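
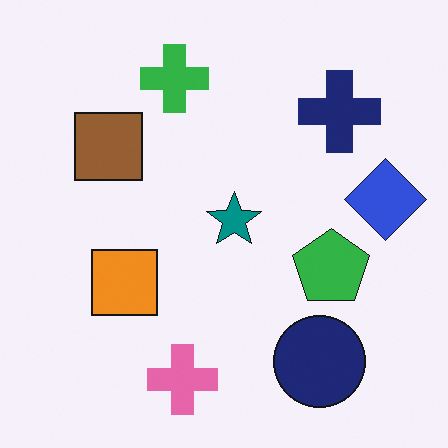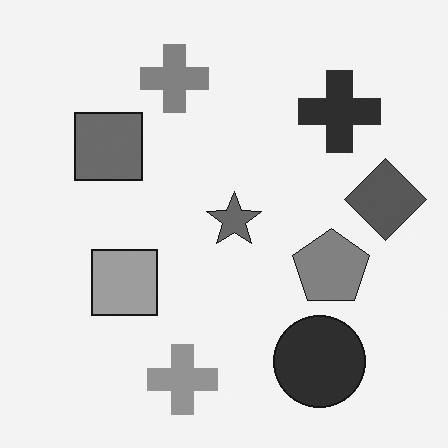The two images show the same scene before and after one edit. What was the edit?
The transformation is: converted to grayscale.

All color is removed — every shape is now a shade of grey.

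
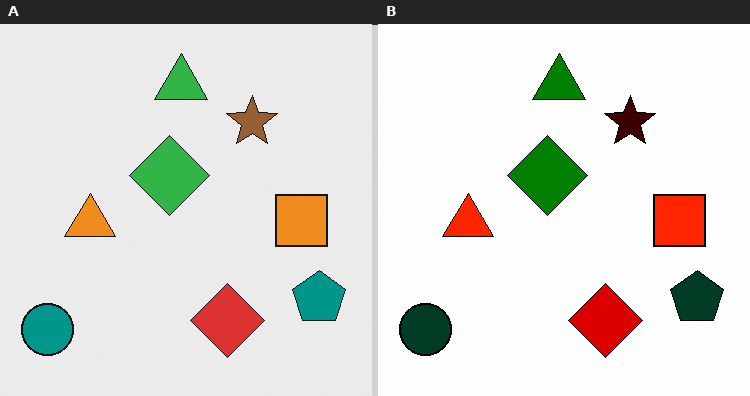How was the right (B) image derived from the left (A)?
The transformation is: boosted in contrast.

Tones are pushed away from mid-grey across the whole image — a global contrast change.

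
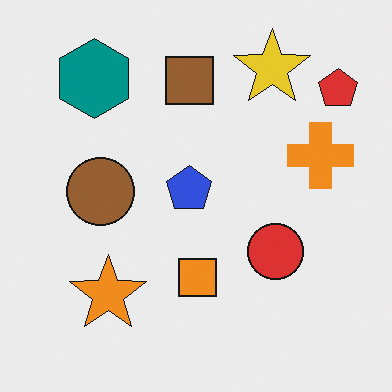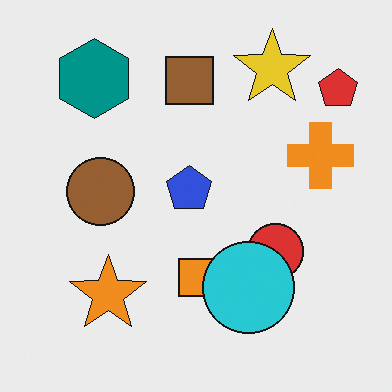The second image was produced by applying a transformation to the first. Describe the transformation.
This is the original image overlaid with an additional cyan circle.

A cyan circle appears in the second image that is absent from the first.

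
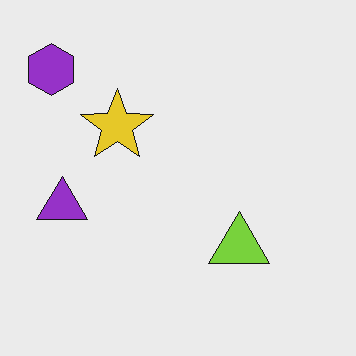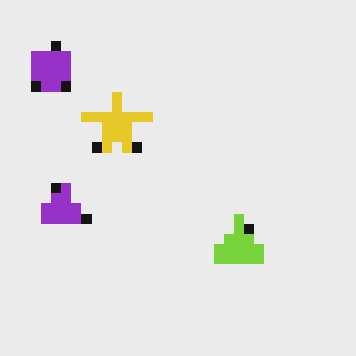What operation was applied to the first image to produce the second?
The transformation is: coarsely pixelated.

Shapes are reduced to large square blocks; fine edges and outlines are lost — a downscale-then-upscale (mosaic) effect.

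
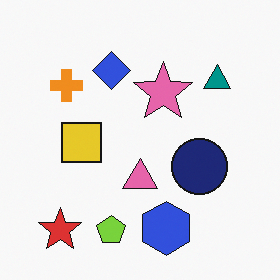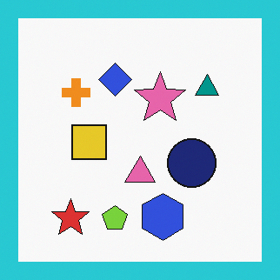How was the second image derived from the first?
It was framed with a cyan border.

A solid cyan frame runs around the edge of the second image, with the content slightly shrunk inside it.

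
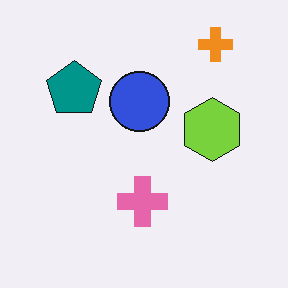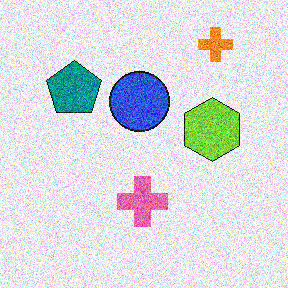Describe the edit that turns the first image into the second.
Degraded with a thick layer of grain.

Random speckle covers the whole image, including the flat background.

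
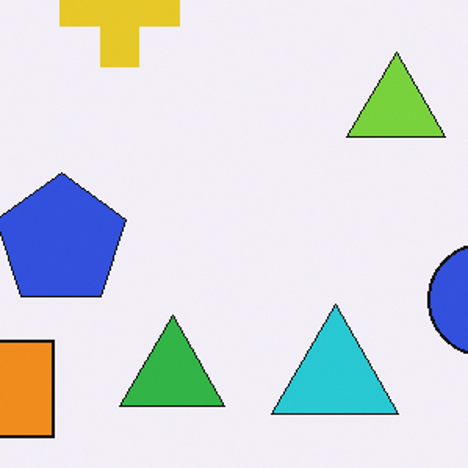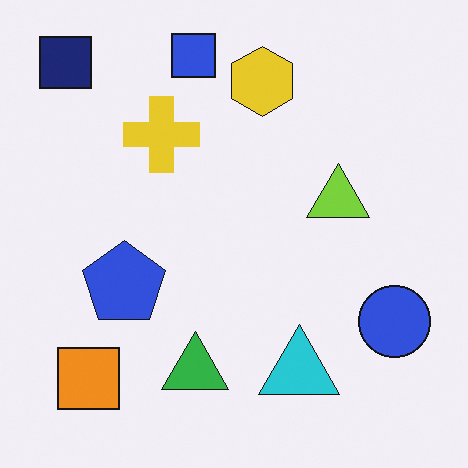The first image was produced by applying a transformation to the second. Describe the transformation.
It was cropped slightly and scaled back up.

The visible shapes are larger and the field of view is narrower; shapes near the original edges may be partly or wholly outside the frame — a crop-and-rescale.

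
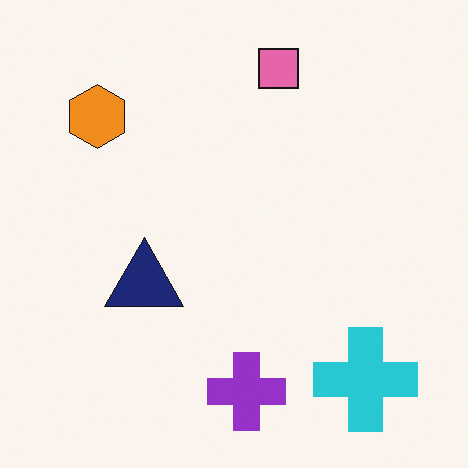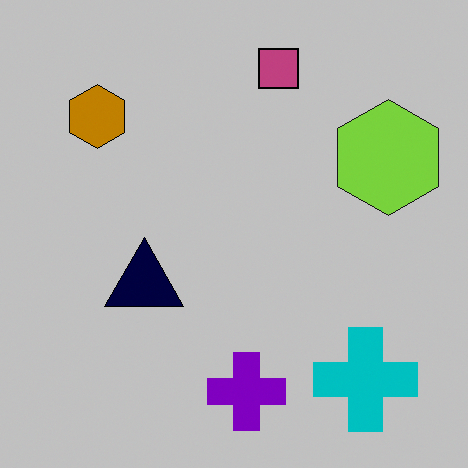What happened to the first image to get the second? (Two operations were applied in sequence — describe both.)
The second image is the first aggressively posterized, then overlaid with an additional lime hexagon.

Each flat color has snapped to a coarser quantized level — most visibly, the near-white background has dropped to a flat grey. A lime hexagon appears in the second image that is absent from the first.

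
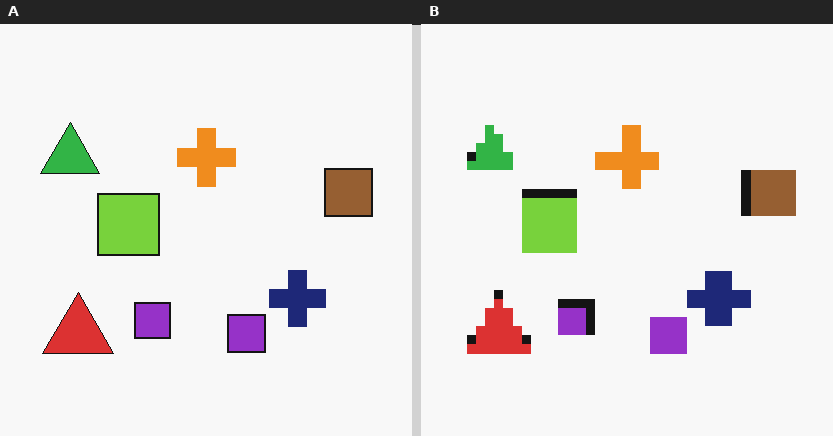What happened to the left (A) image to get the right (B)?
The right (B) image is the left (A) coarsely pixelated.

Shapes are reduced to large square blocks; fine edges and outlines are lost — a downscale-then-upscale (mosaic) effect.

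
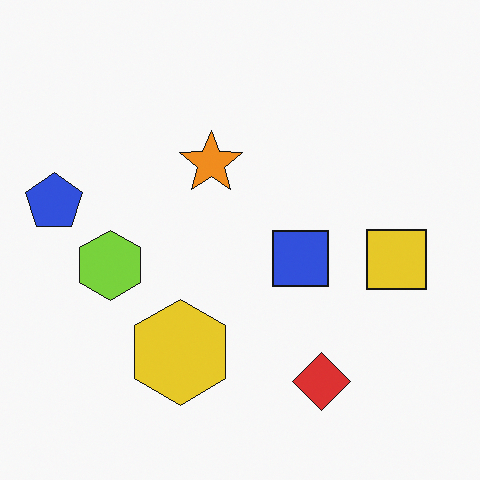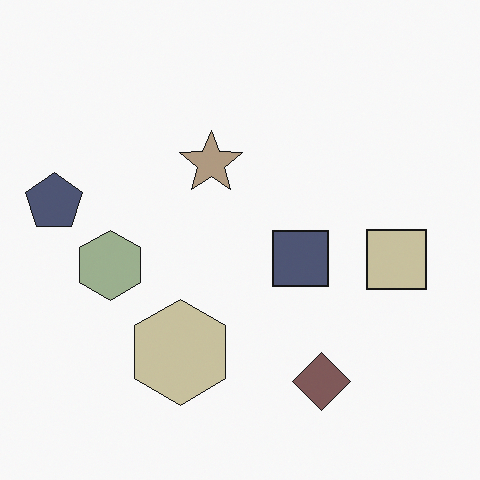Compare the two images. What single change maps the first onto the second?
The image was heavily desaturated.

All colors are more muted and greyish — a global saturation change.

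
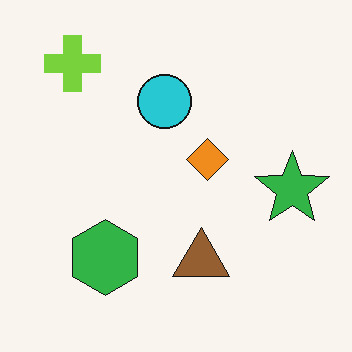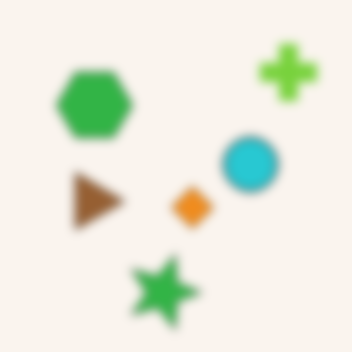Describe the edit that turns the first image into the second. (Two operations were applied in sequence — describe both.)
The image was strongly gaussian-blurred, then rotated 90° clockwise.

Shape edges and outlines are uniformly softened across the whole image. The lime cross sits in the top-left of the first image and the top-right of the second — consistent with a whole-image 90° clockwise rotation.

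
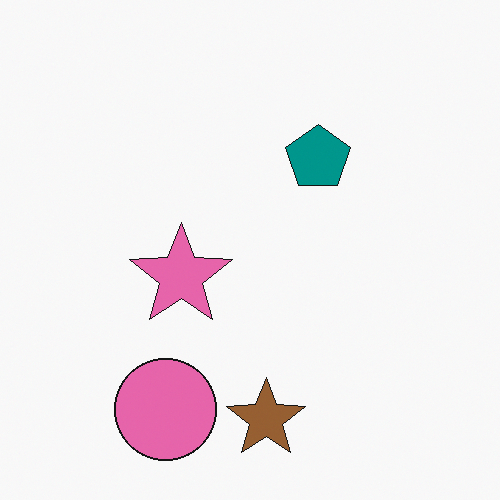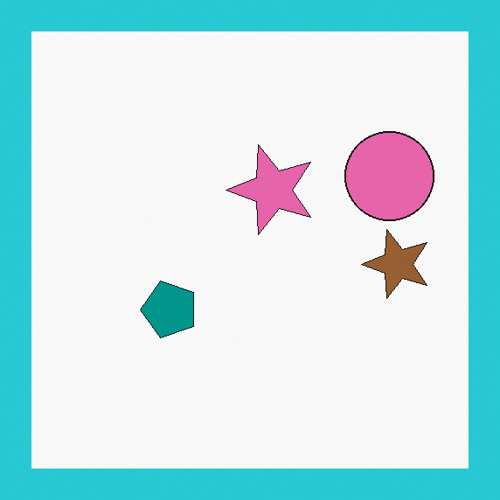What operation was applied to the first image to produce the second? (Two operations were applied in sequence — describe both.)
The image was transposed (reflected across the top-left ↔ bottom-right diagonal), then framed with a cyan border.

Shapes have swapped their row and column positions — what was in the top-right is now in the bottom-left — a diagonal reflection. A solid cyan frame runs around the edge of the second image, with the content slightly shrunk inside it.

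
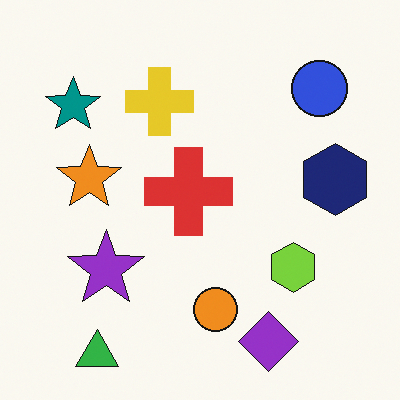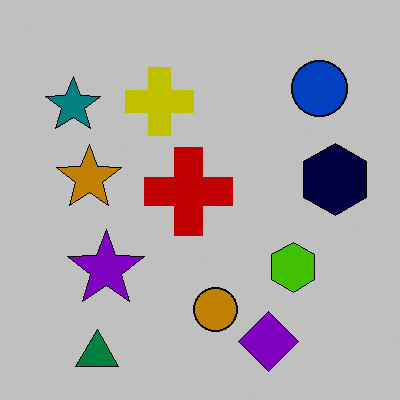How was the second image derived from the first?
This is the original image heavily posterized to just a handful of flat colors.

Each flat color has snapped to a coarser quantized level — most visibly, the near-white background has dropped to a flat grey.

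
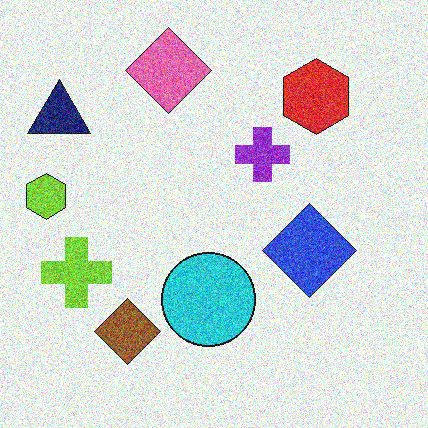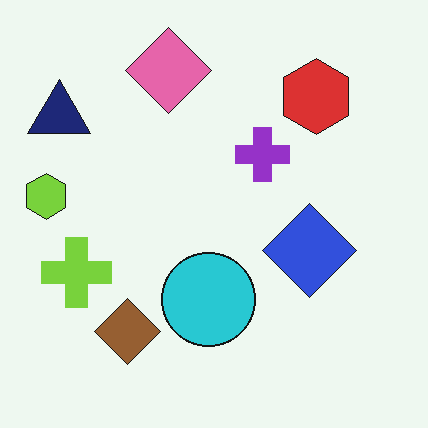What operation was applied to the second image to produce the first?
The transformation is: degraded with strong gaussian noise.

Random speckle covers the whole image, including the flat background.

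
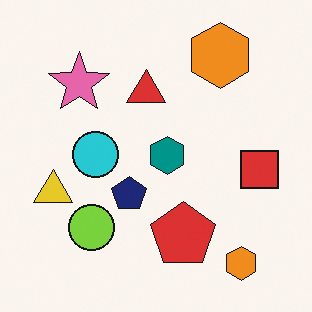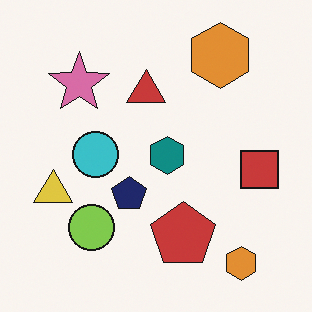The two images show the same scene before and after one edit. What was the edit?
This is the original image slightly desaturated.

All colors are more muted and greyish — a global saturation change.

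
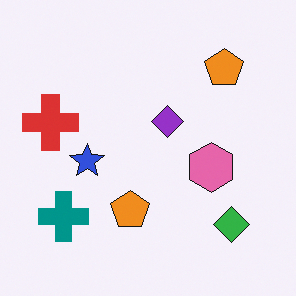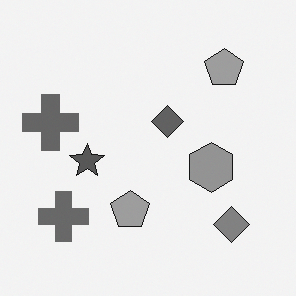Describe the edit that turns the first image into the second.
The second image is the first converted to grayscale.

All color is removed — every shape is now a shade of grey.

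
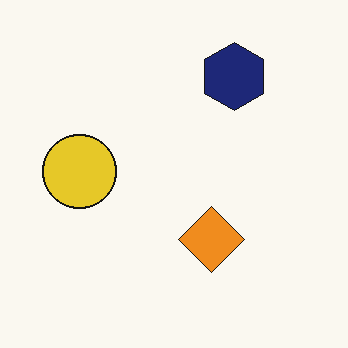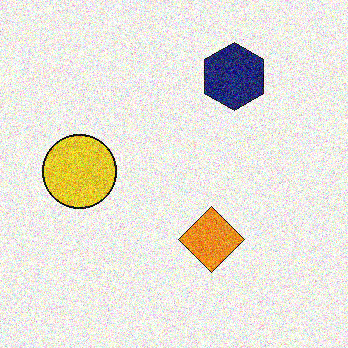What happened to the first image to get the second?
This is the original image degraded with a thick layer of grain.

Random speckle covers the whole image, including the flat background.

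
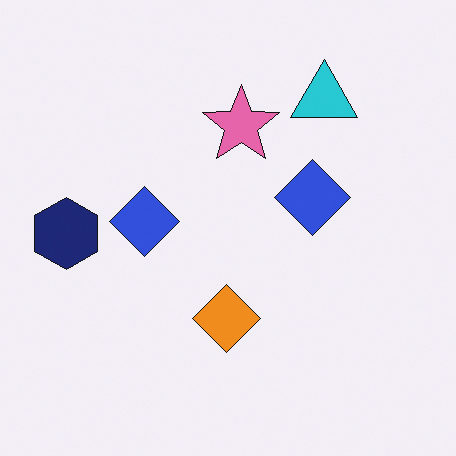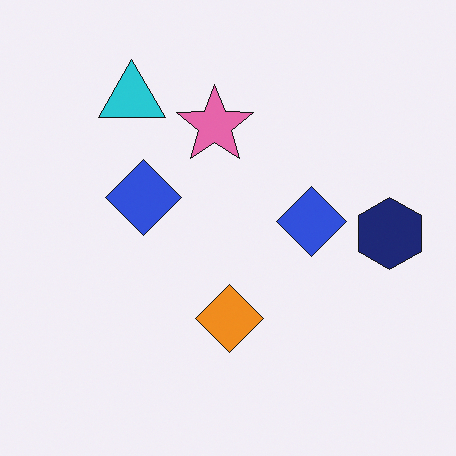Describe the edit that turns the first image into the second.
The image was flipped horizontally (left ↔ right).

The navy hexagon is in the left of the first image and the right of the second — shapes on opposite sides of the vertical midline have swapped in a mirror flip.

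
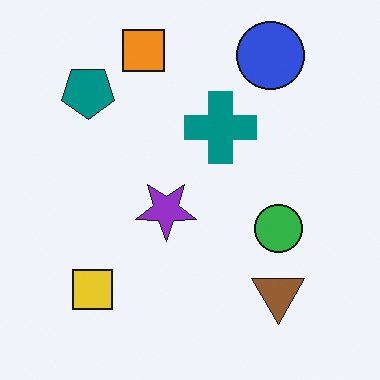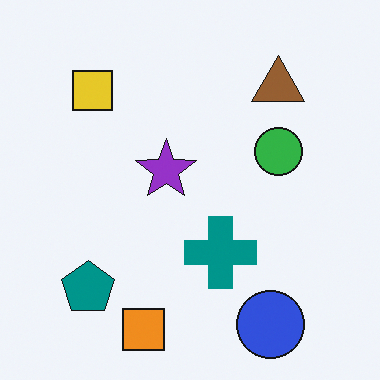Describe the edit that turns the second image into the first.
The image was flipped vertically (top ↔ bottom).

The orange square is in the bottom of the second image and the top of the first — shapes on opposite sides of the horizontal midline have swapped in a mirror flip.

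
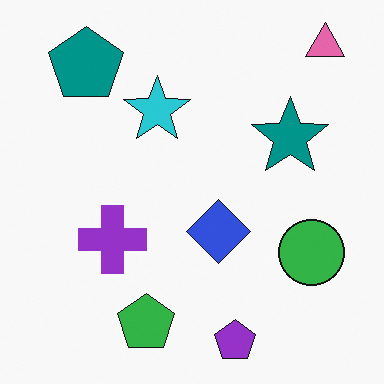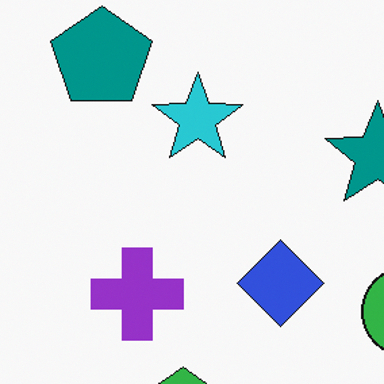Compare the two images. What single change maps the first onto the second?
This is the original image cropped to a modestly smaller region and rescaled.

The visible shapes are larger and the field of view is narrower; shapes near the original edges may be partly or wholly outside the frame — a crop-and-rescale.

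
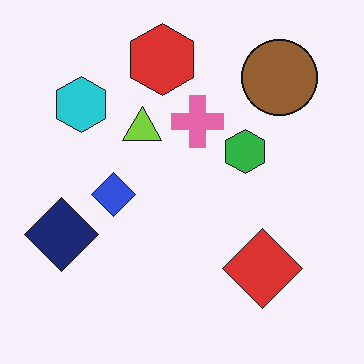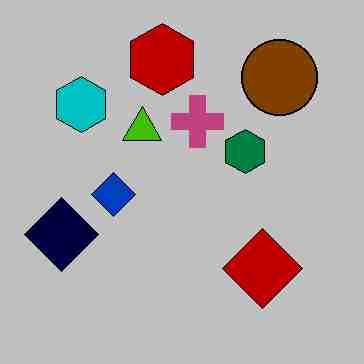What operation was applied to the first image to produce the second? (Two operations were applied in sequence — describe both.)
This is the original image heavily posterized to just a handful of flat colors, then degraded with heavy JPEG compression.

Each flat color has snapped to a coarser quantized level — most visibly, the near-white background has dropped to a flat grey. Blocky 8×8 compression artifacts appear around shape edges and the flat background shows ringing — characteristic JPEG degradation.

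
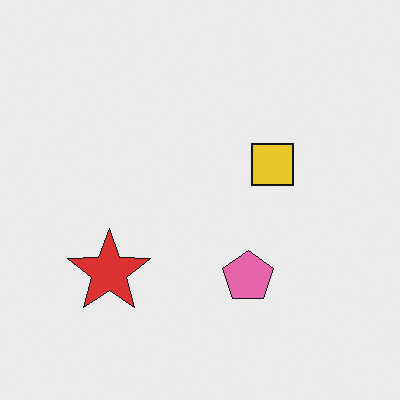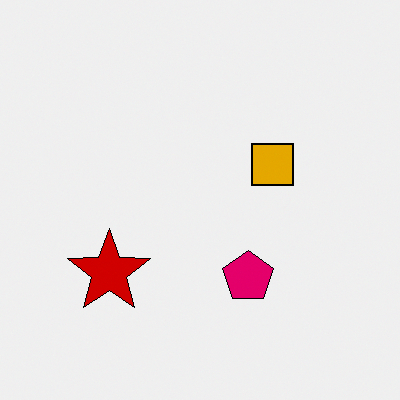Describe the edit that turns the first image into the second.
Given much higher contrast.

Tones are pushed away from mid-grey across the whole image — a global contrast change.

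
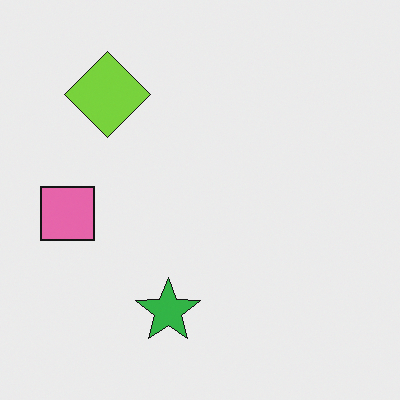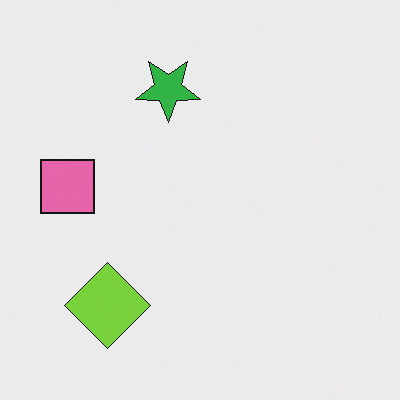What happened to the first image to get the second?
It was flipped vertically (top ↔ bottom).

The green star is in the bottom of the first image and the top of the second — shapes on opposite sides of the horizontal midline have swapped in a mirror flip.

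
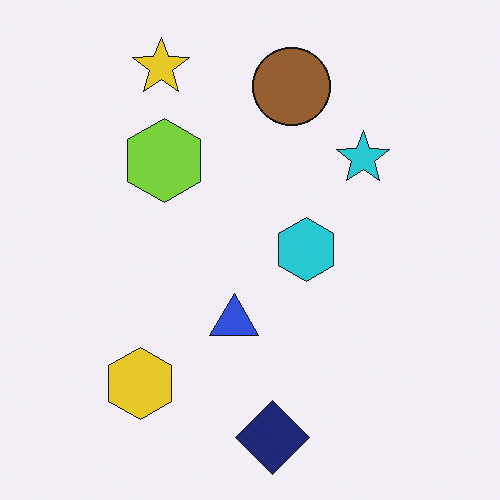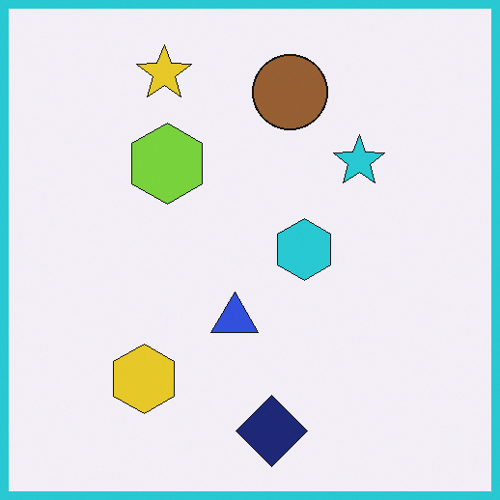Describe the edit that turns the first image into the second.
It was framed with a cyan border.

A solid cyan frame runs around the edge of the second image, with the content slightly shrunk inside it.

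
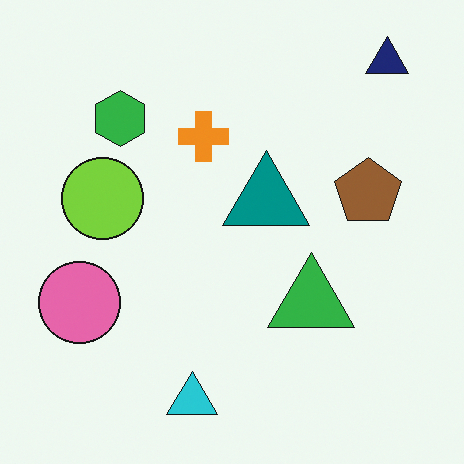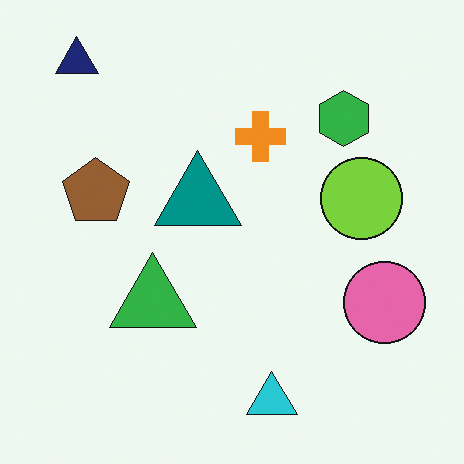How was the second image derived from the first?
The image was flipped horizontally (left ↔ right).

The navy triangle is in the top-right of the first image and the top-left of the second — shapes on opposite sides of the vertical midline have swapped in a mirror flip.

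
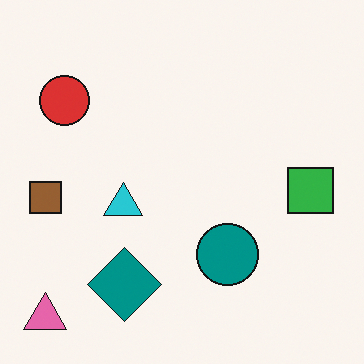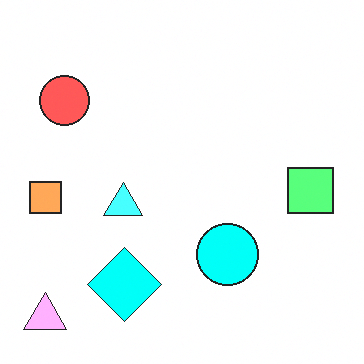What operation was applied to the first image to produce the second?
The second image is the first noticeably brightened.

Every pixel — background and shapes alike — is uniformly brightened.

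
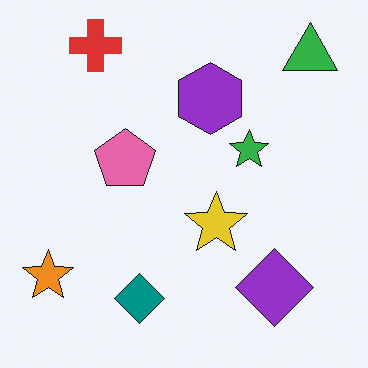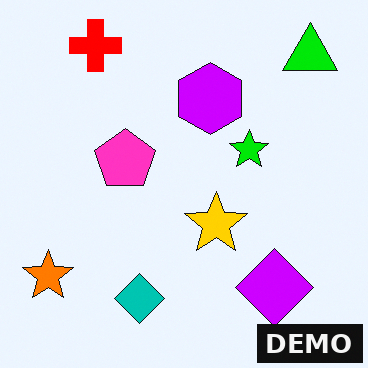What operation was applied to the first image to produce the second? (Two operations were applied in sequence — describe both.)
The transformation is: heavily oversaturated, then watermarked with the text "DEMO" in the lower-right corner.

All colors are more vivid — a global saturation change. A dark label reading "DEMO" appears in the lower-right corner.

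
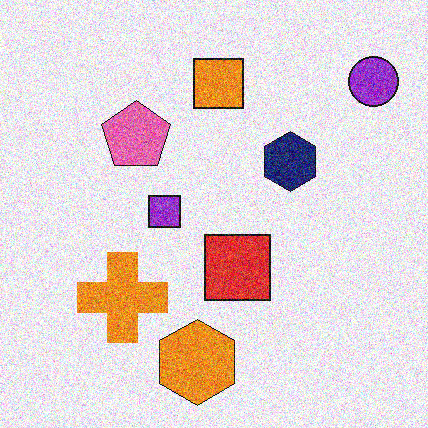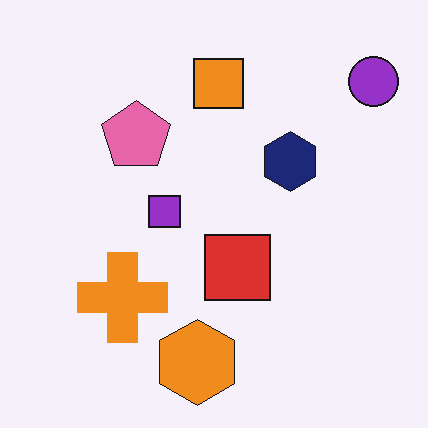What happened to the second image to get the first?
The transformation is: degraded with heavy additive noise.

Random speckle covers the whole image, including the flat background.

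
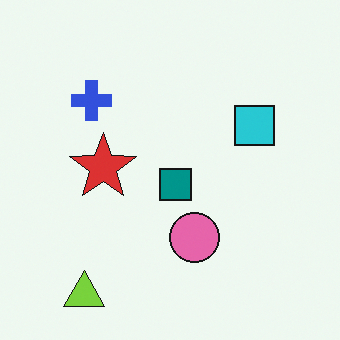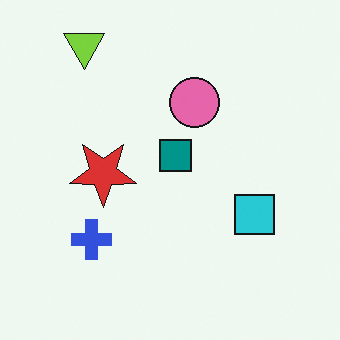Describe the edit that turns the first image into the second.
The second image is the first flipped vertically (top ↔ bottom).

The lime triangle is in the bottom-left of the first image and the top-left of the second — shapes on opposite sides of the horizontal midline have swapped in a mirror flip.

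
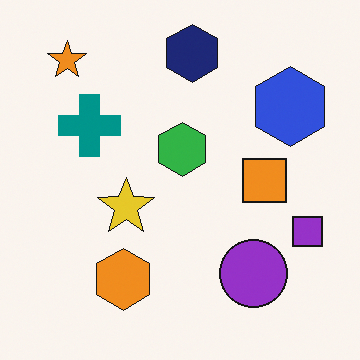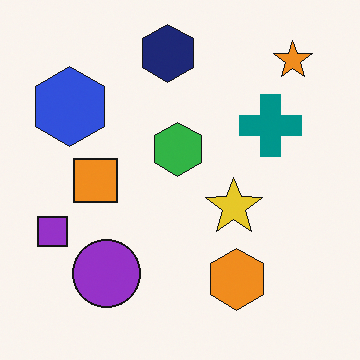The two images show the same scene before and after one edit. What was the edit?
The second image is the first flipped horizontally (left ↔ right).

The purple square is in the right of the first image and the left of the second — shapes on opposite sides of the vertical midline have swapped in a mirror flip.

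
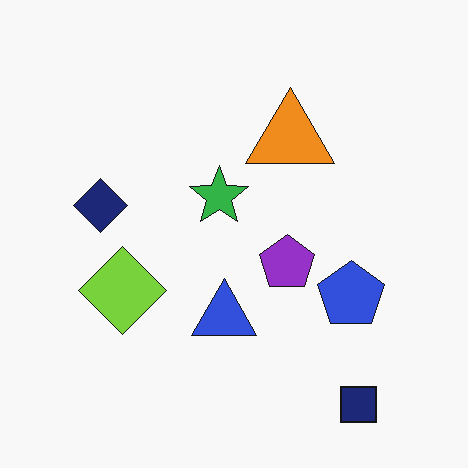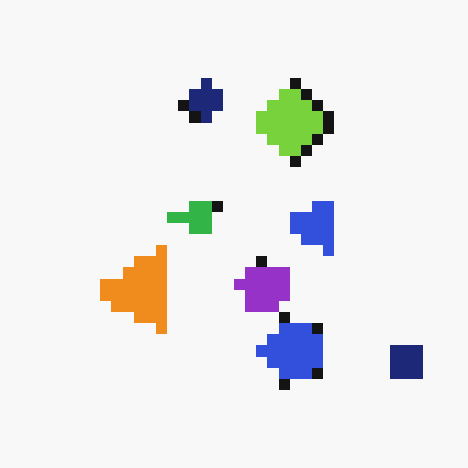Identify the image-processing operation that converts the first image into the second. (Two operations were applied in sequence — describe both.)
The second image is the first transposed (reflected across the top-left ↔ bottom-right diagonal), then coarsely pixelated.

Shapes have swapped their row and column positions — what was in the top-right is now in the bottom-left — a diagonal reflection. Shapes are reduced to large square blocks; fine edges and outlines are lost — a downscale-then-upscale (mosaic) effect.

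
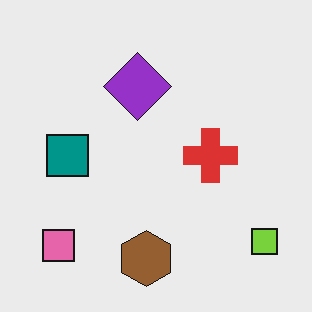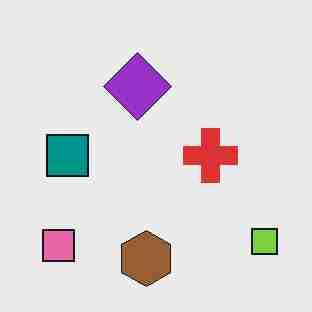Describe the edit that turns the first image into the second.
The second image is the first degraded with heavy JPEG compression.

Blocky 8×8 compression artifacts appear around shape edges and the flat background shows ringing — characteristic JPEG degradation.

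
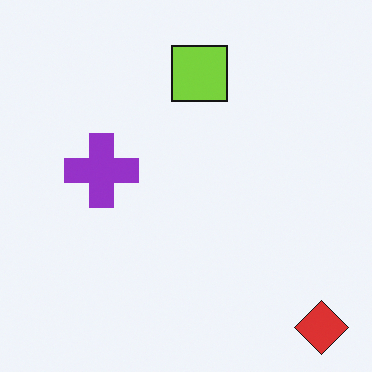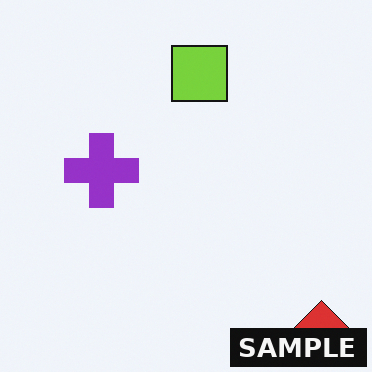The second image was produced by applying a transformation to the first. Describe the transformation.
It was watermarked with the text "SAMPLE" in the lower-right corner.

A dark label reading "SAMPLE" appears in the lower-right corner.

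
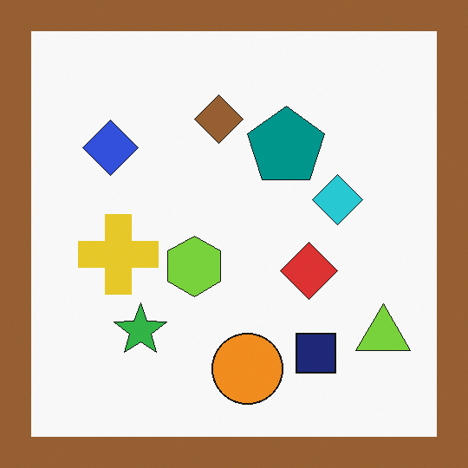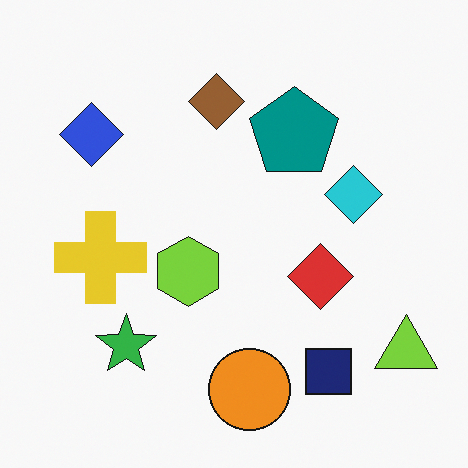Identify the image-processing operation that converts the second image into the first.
Framed with a brown border.

A solid brown frame runs around the edge of the first image, with the content slightly shrunk inside it.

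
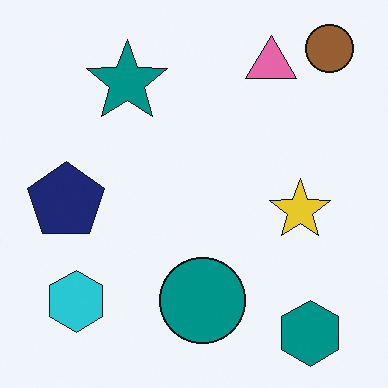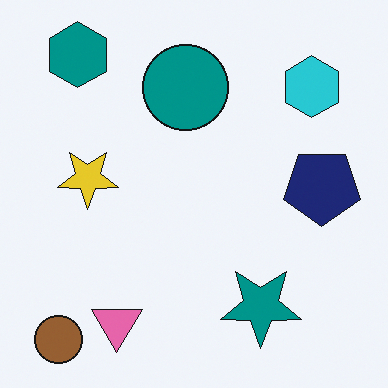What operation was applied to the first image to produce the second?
Rotated 180°.

The brown circle sits in the top-right of the first image and the bottom-left of the second — consistent with a whole-image 180° rotation.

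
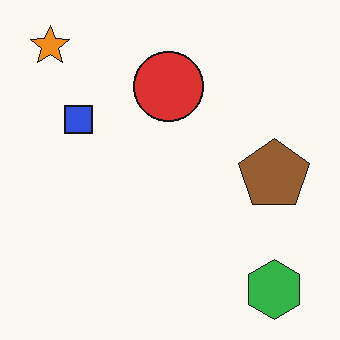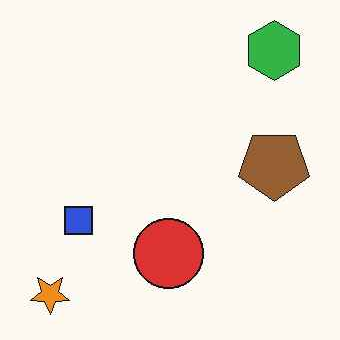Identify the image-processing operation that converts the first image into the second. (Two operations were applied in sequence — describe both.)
It was JPEG-compressed with visible artifacts, then flipped vertically (top ↔ bottom).

Blocky 8×8 compression artifacts appear around shape edges and the flat background shows ringing — characteristic JPEG degradation. The orange star is in the top-left of the first image and the bottom-left of the second — shapes on opposite sides of the horizontal midline have swapped in a mirror flip.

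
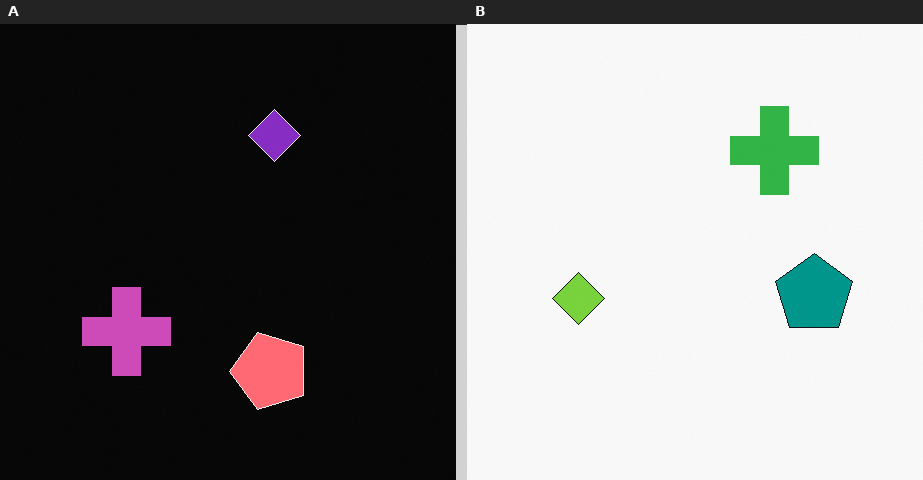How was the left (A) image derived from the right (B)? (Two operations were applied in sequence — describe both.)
It was color-inverted (negative), then transposed (reflected across the top-left ↔ bottom-right diagonal).

The light background has become dark and every shape's color is its complement — a photographic negative. Shapes have swapped their row and column positions — what was in the top-right is now in the bottom-left — a diagonal reflection.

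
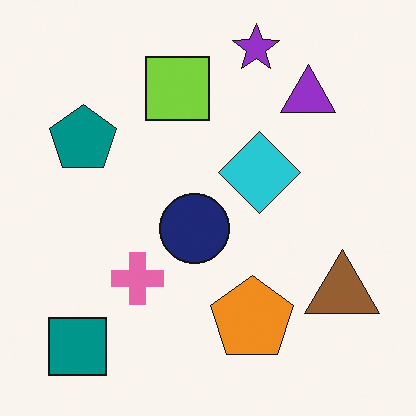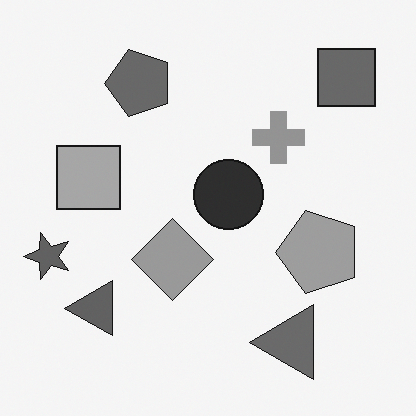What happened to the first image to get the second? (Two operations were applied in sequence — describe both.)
This is the original image transposed (reflected across the top-left ↔ bottom-right diagonal), then converted to grayscale.

Shapes have swapped their row and column positions — what was in the top-right is now in the bottom-left — a diagonal reflection. All color is removed — every shape is now a shade of grey.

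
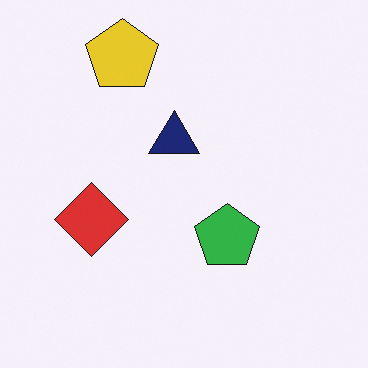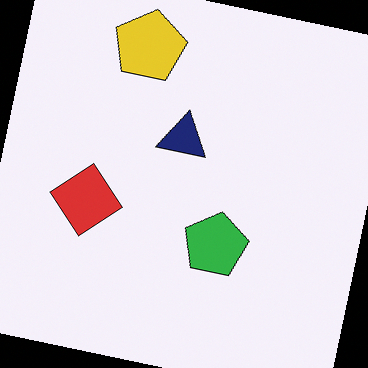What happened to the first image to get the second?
This is the original image rotated clockwise by a few degrees.

Every shape is tilted by the same angle and the image corners show triangular fill wedges — a whole-image rotation by a non-right angle.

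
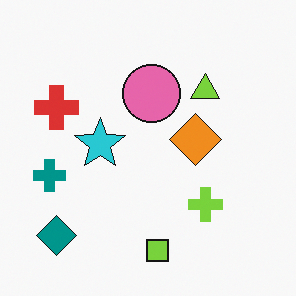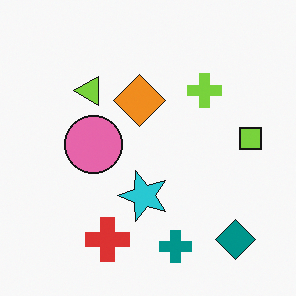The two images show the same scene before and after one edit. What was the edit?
The image was rotated 90° counter-clockwise.

The teal diamond sits in the bottom-left of the first image and the bottom-right of the second — consistent with a whole-image 90° counter-clockwise rotation.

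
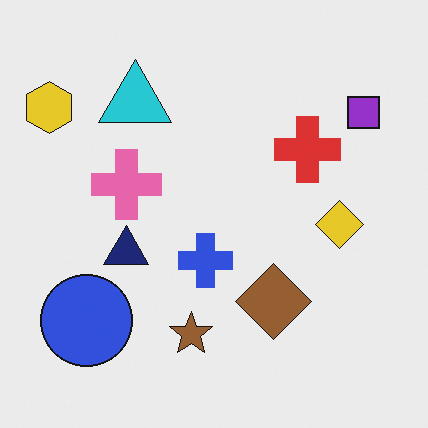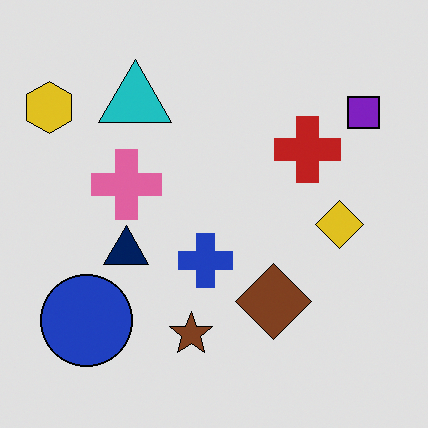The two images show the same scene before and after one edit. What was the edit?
It was moderately posterized.

Each flat color has snapped to a coarser quantized level — most visibly, the near-white background has dropped to a flat grey.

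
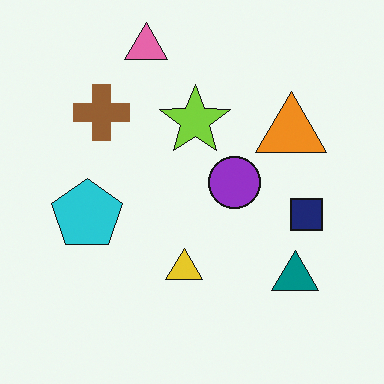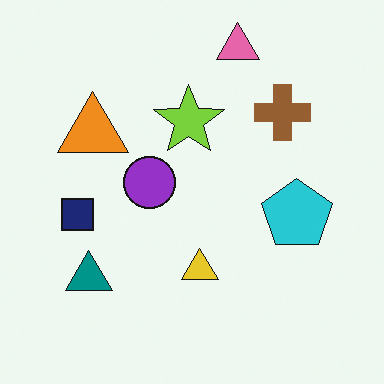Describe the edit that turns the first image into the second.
Flipped horizontally (left ↔ right).

The navy square is in the right of the first image and the left of the second — shapes on opposite sides of the vertical midline have swapped in a mirror flip.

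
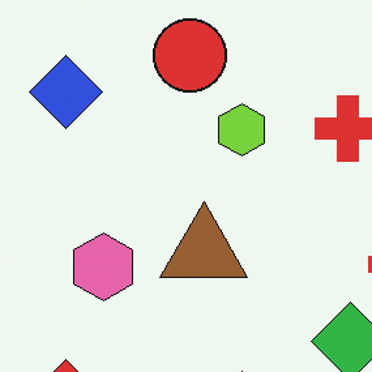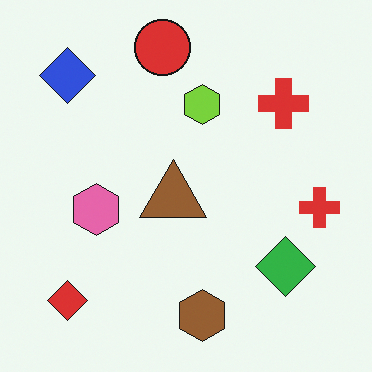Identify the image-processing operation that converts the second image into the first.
The transformation is: cropped slightly and scaled back up.

The visible shapes are larger and the field of view is narrower; shapes near the original edges may be partly or wholly outside the frame — a crop-and-rescale.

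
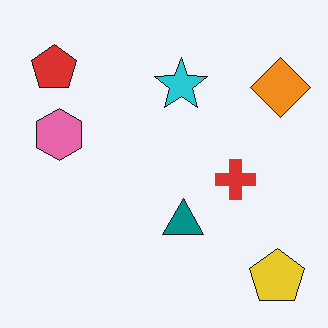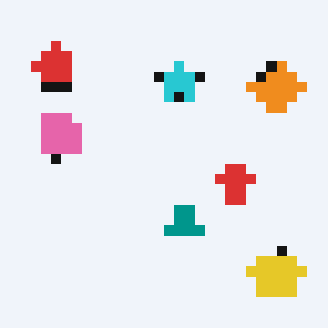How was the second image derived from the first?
Heavily pixelated into large blocks.

Shapes are reduced to large square blocks; fine edges and outlines are lost — a downscale-then-upscale (mosaic) effect.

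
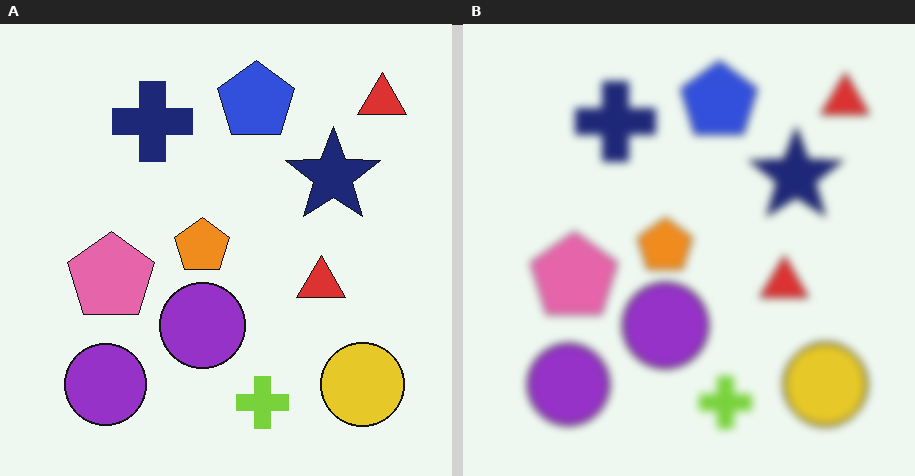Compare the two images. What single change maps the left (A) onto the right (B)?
This is the original image noticeably gaussian-blurred.

Shape edges and outlines are uniformly softened across the whole image.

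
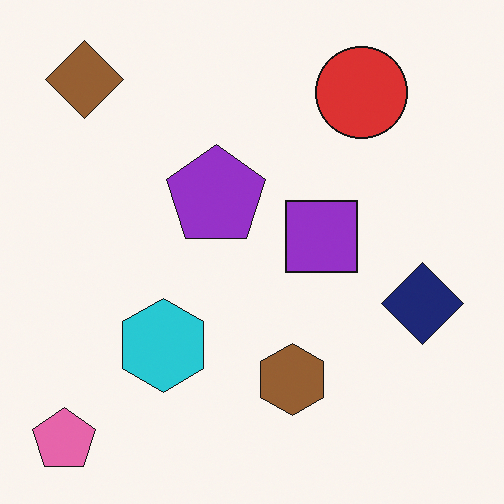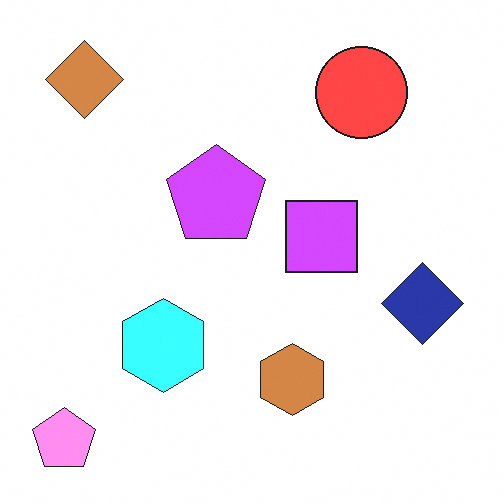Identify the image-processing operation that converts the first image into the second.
The transformation is: substantially brightened.

Every pixel — background and shapes alike — is uniformly brightened.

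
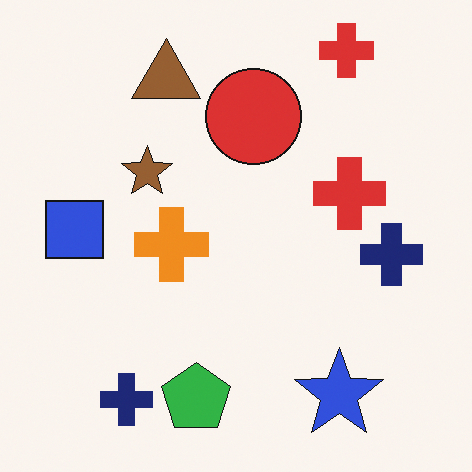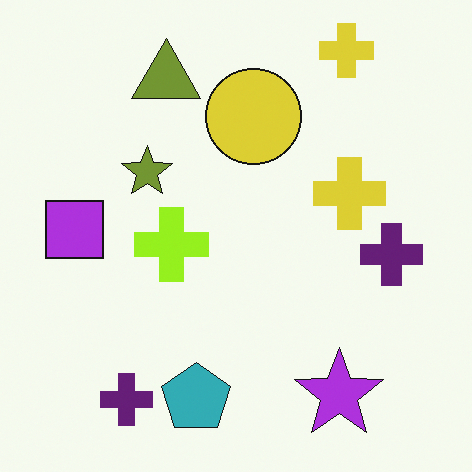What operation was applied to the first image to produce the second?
The transformation is: hue-shifted by a small amount.

Every shape's color has rotated by the same amount around the hue wheel — a uniform hue shift.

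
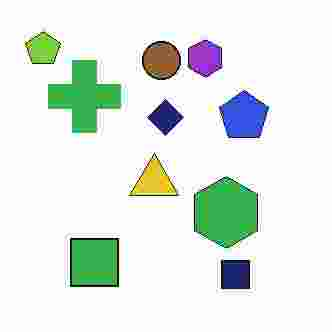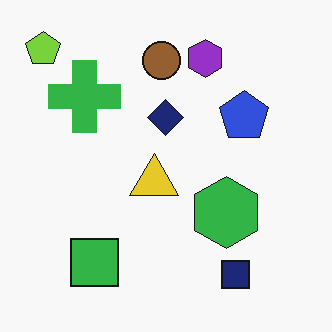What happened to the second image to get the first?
It was degraded with heavy JPEG compression.

Blocky 8×8 compression artifacts appear around shape edges and the flat background shows ringing — characteristic JPEG degradation.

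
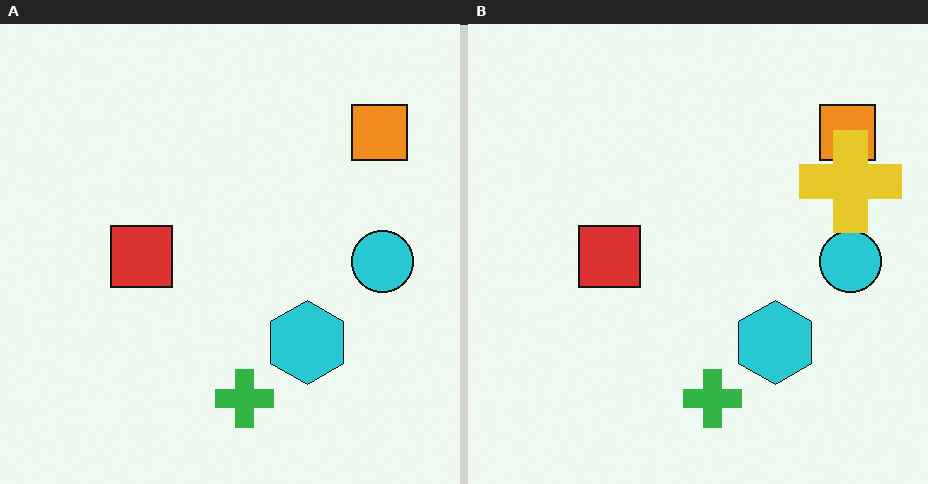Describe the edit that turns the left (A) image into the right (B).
The transformation is: overlaid with an additional yellow cross.

A yellow cross appears in the right (B) image that is absent from the left (A).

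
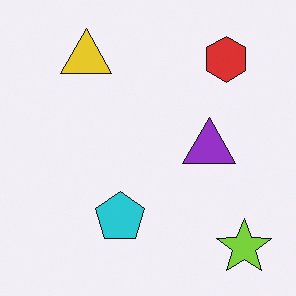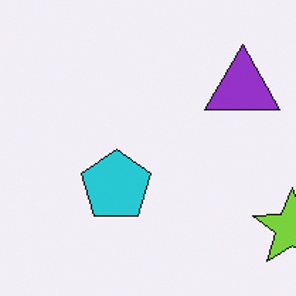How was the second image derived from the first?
The image was cropped slightly and scaled back up.

The visible shapes are larger and the field of view is narrower; shapes near the original edges may be partly or wholly outside the frame — a crop-and-rescale.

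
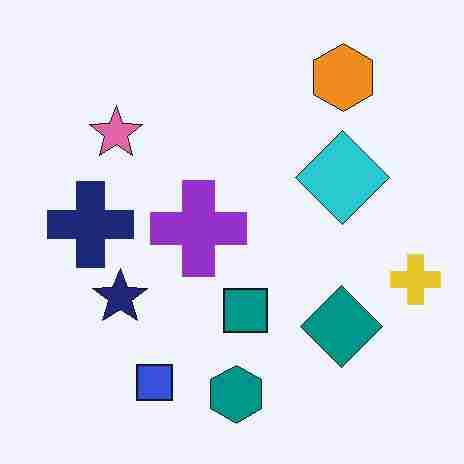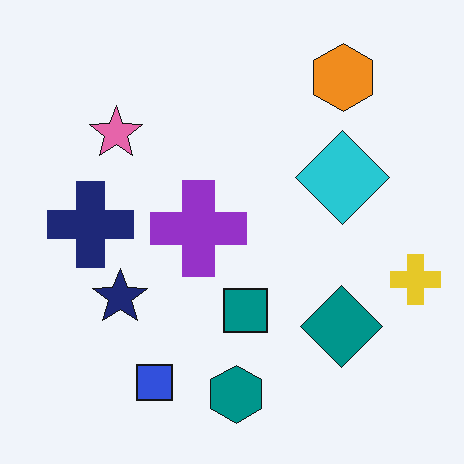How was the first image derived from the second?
The image was degraded with heavy JPEG compression.

Blocky 8×8 compression artifacts appear around shape edges and the flat background shows ringing — characteristic JPEG degradation.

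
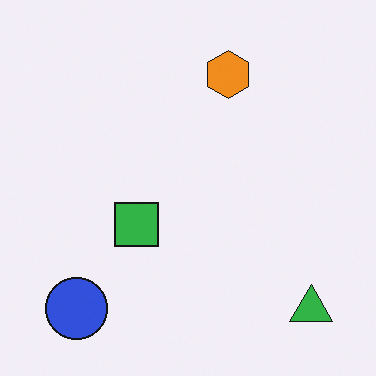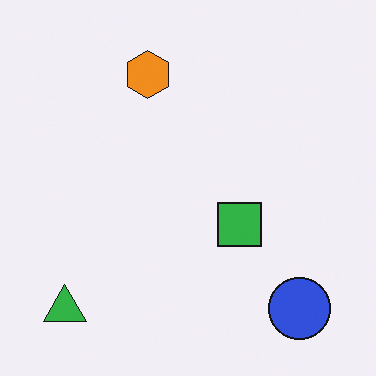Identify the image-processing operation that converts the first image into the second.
Flipped horizontally (left ↔ right).

The green triangle is in the bottom-right of the first image and the bottom-left of the second — shapes on opposite sides of the vertical midline have swapped in a mirror flip.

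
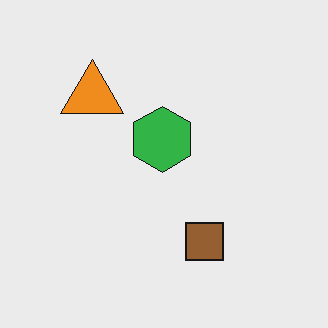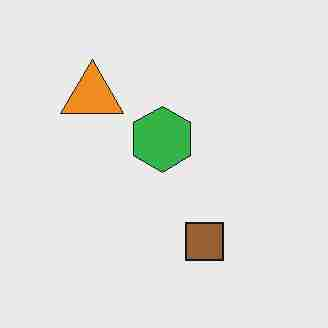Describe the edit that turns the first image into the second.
It was heavily JPEG-compressed with obvious blocking artifacts.

Blocky 8×8 compression artifacts appear around shape edges and the flat background shows ringing — characteristic JPEG degradation.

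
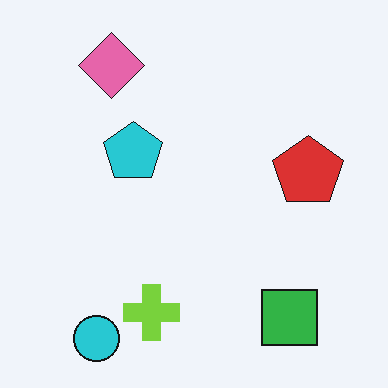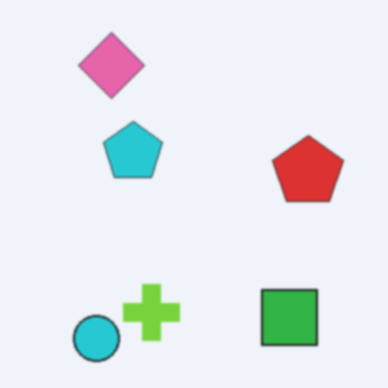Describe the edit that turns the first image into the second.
This is the original image given a subtle gaussian blur.

Shape edges and outlines are uniformly softened across the whole image.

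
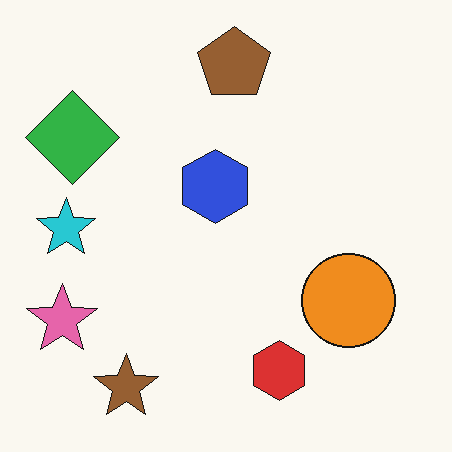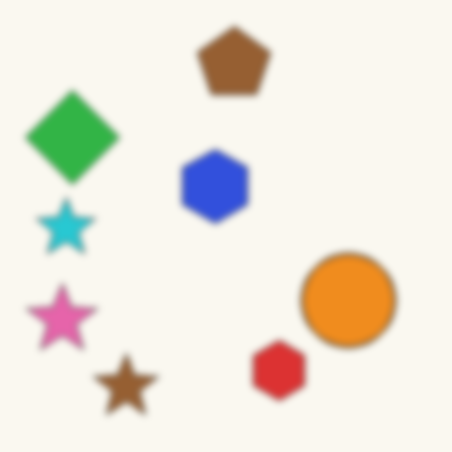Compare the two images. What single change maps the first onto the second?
Moderately blurred.

Shape edges and outlines are uniformly softened across the whole image.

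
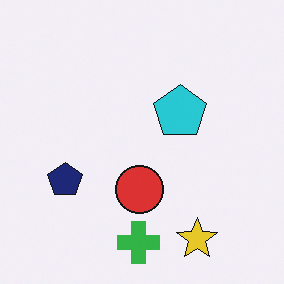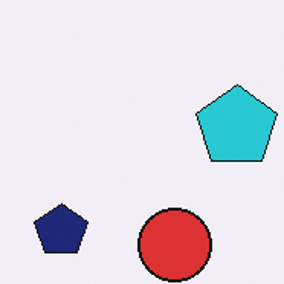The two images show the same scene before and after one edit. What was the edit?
The image was cropped to a modestly smaller region and rescaled.

The visible shapes are larger and the field of view is narrower; shapes near the original edges may be partly or wholly outside the frame — a crop-and-rescale.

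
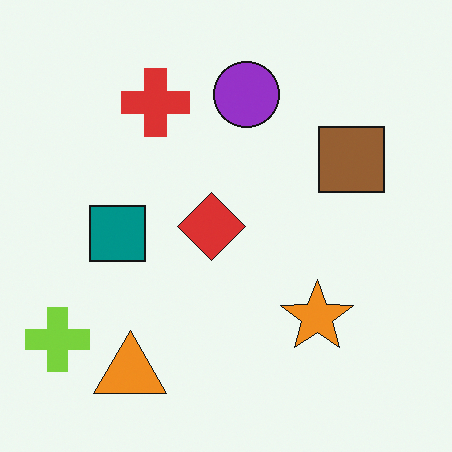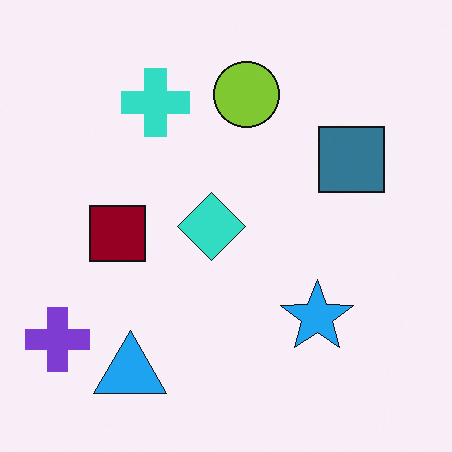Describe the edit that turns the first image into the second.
The image was hue-shifted by a large amount.

Every shape's color has rotated by the same amount around the hue wheel — a uniform hue shift.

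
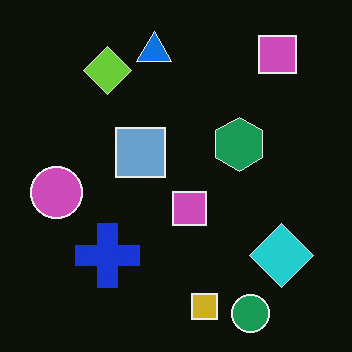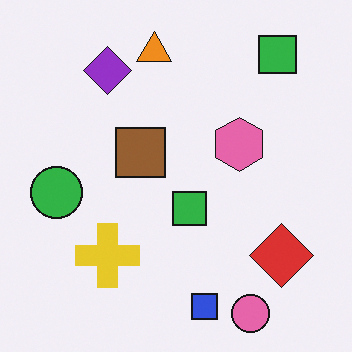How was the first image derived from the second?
It was color-inverted (negative).

The light background has become dark and every shape's color is its complement — a photographic negative.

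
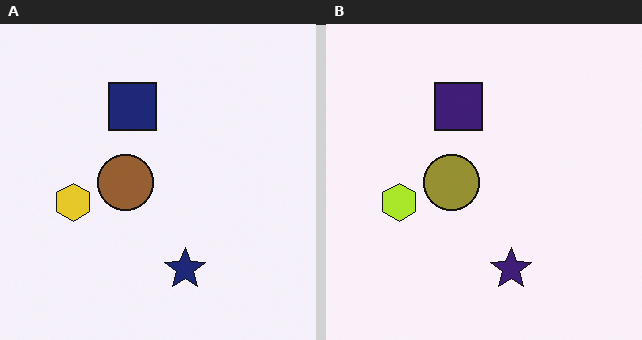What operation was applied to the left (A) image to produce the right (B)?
The image was hue-shifted slightly.

Every shape's color has rotated by the same amount around the hue wheel — a uniform hue shift.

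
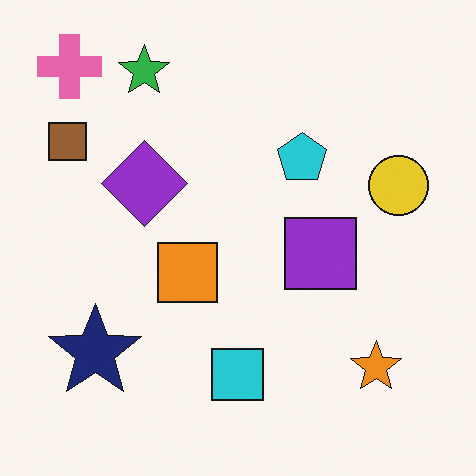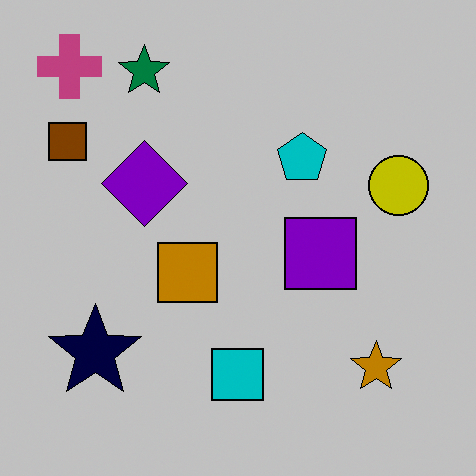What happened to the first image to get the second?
This is the original image aggressively posterized.

Each flat color has snapped to a coarser quantized level — most visibly, the near-white background has dropped to a flat grey.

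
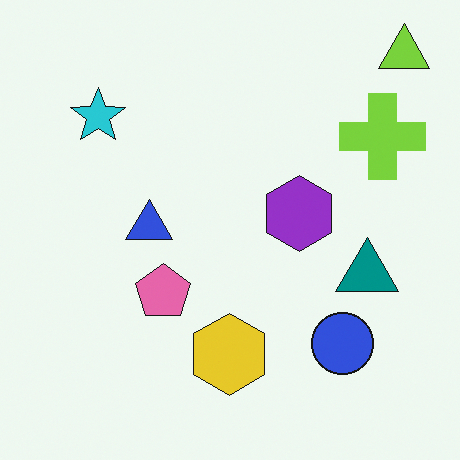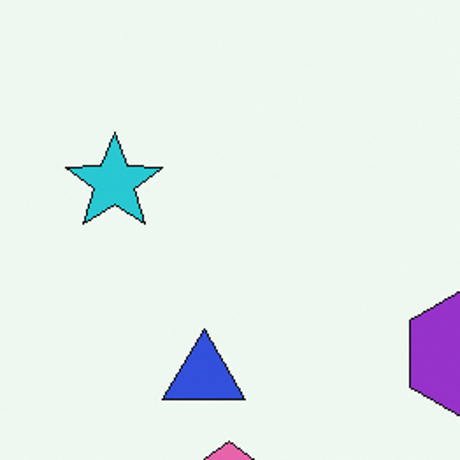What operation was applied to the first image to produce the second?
Cropped to a noticeably smaller region and rescaled.

The visible shapes are larger and the field of view is narrower; shapes near the original edges may be partly or wholly outside the frame — a crop-and-rescale.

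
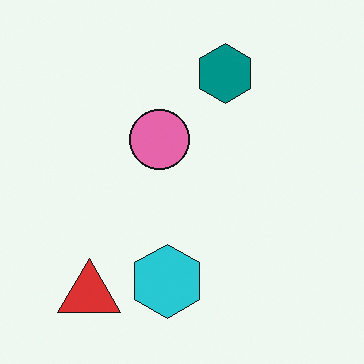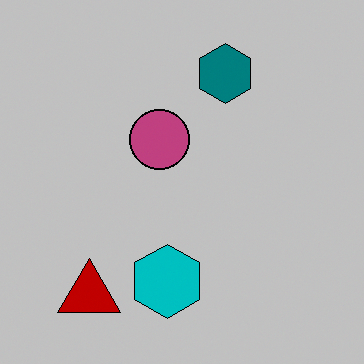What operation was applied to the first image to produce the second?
The second image is the first heavily posterized to just a handful of flat colors.

Each flat color has snapped to a coarser quantized level — most visibly, the near-white background has dropped to a flat grey.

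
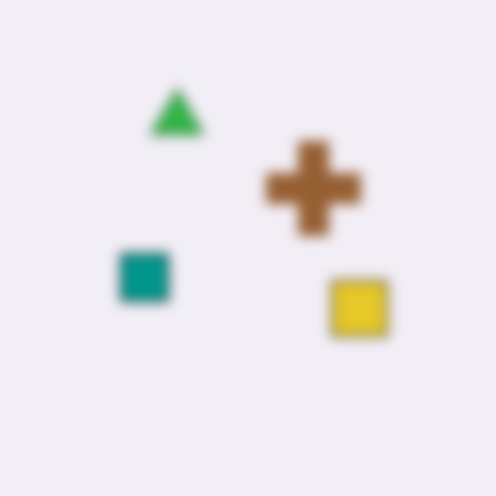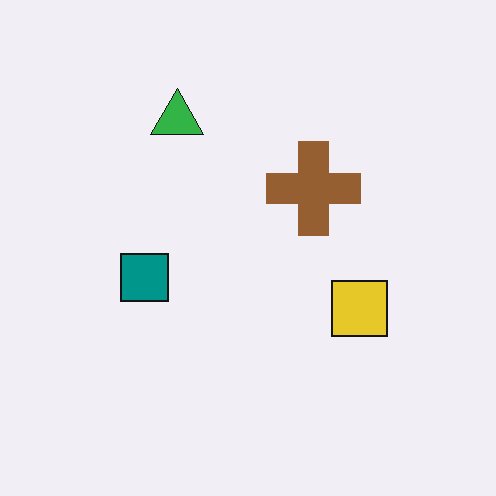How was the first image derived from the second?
The first image is the second strongly gaussian-blurred.

Shape edges and outlines are uniformly softened across the whole image.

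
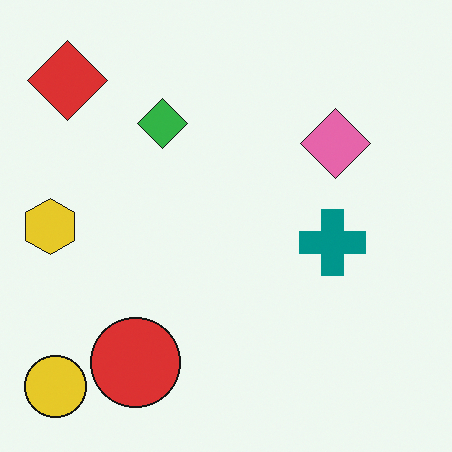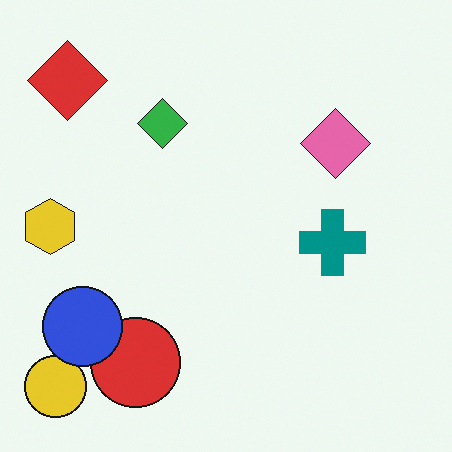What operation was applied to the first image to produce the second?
The image was overlaid with an additional blue circle.

A blue circle appears in the second image that is absent from the first.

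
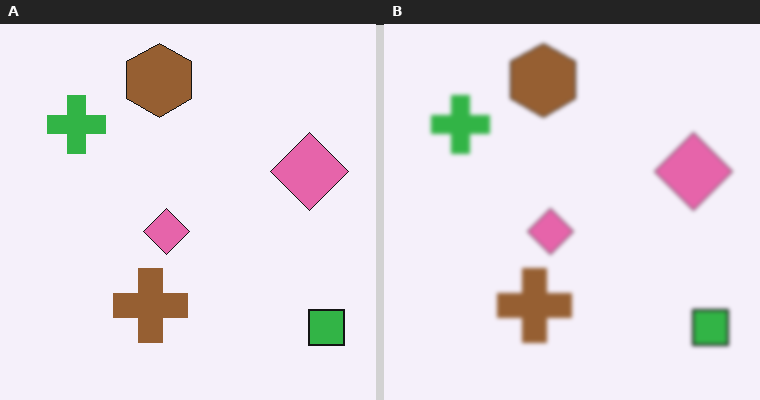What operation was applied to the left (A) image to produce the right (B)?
The right (B) image is the left (A) given a subtle gaussian blur.

Shape edges and outlines are uniformly softened across the whole image.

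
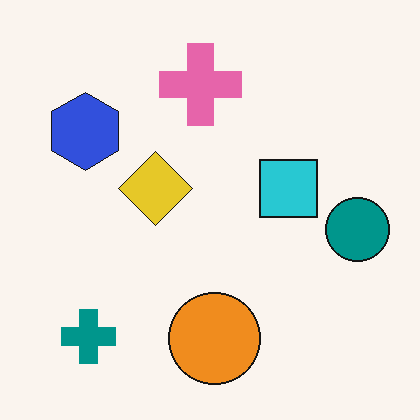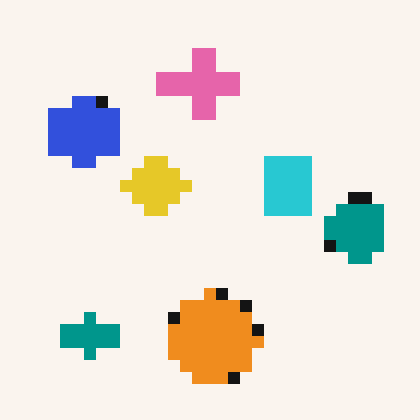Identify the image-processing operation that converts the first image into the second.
The second image is the first heavily pixelated into large blocks.

Shapes are reduced to large square blocks; fine edges and outlines are lost — a downscale-then-upscale (mosaic) effect.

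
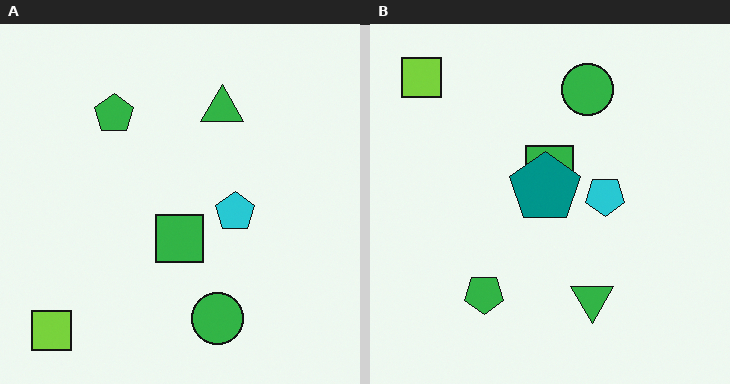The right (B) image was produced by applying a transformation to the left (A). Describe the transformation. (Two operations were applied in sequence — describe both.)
It was flipped vertically (top ↔ bottom), then overlaid with an additional teal pentagon.

The lime square is in the bottom-left of the left (A) image and the top-left of the right (B) — shapes on opposite sides of the horizontal midline have swapped in a mirror flip. A teal pentagon appears in the right (B) image that is absent from the left (A).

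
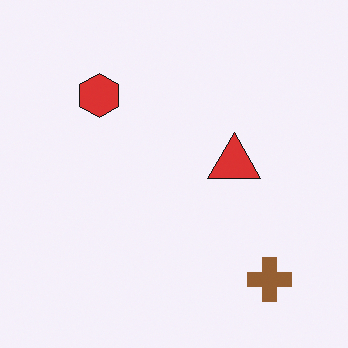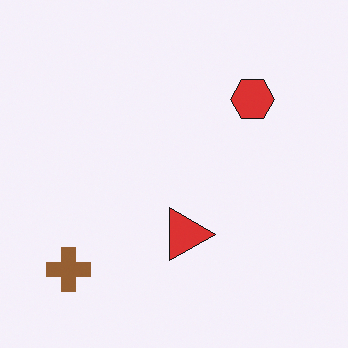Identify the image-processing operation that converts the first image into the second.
The transformation is: rotated 90° clockwise.

The brown cross sits in the bottom-right of the first image and the bottom-left of the second — consistent with a whole-image 90° clockwise rotation.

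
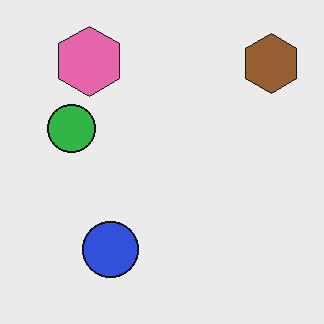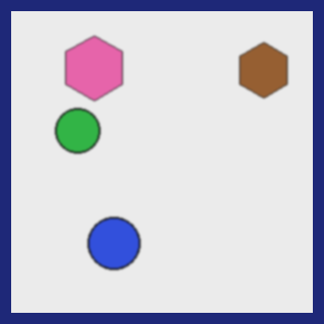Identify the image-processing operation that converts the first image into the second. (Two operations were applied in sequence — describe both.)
The transformation is: given a subtle gaussian blur, then framed with a navy border.

Shape edges and outlines are uniformly softened across the whole image. A solid navy frame runs around the edge of the second image, with the content slightly shrunk inside it.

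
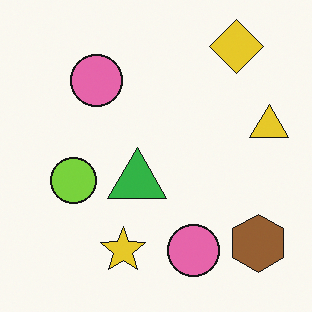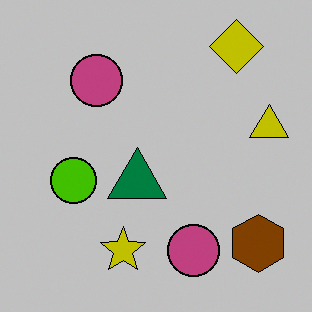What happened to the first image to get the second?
The second image is the first heavily posterized to just a handful of flat colors.

Each flat color has snapped to a coarser quantized level — most visibly, the near-white background has dropped to a flat grey.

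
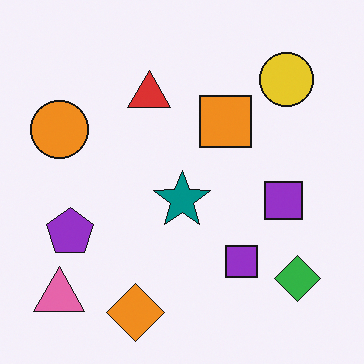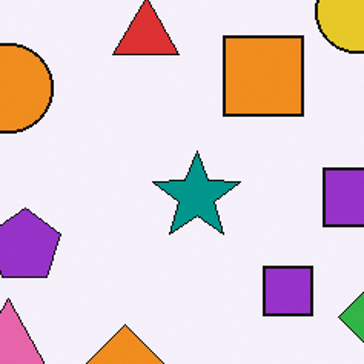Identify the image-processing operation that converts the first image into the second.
The image was cropped slightly and scaled back up.

The visible shapes are larger and the field of view is narrower; shapes near the original edges may be partly or wholly outside the frame — a crop-and-rescale.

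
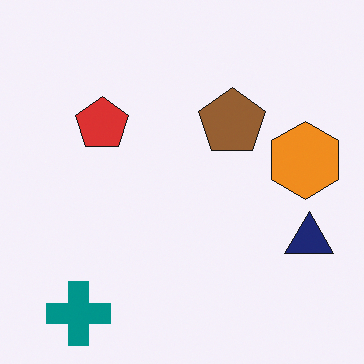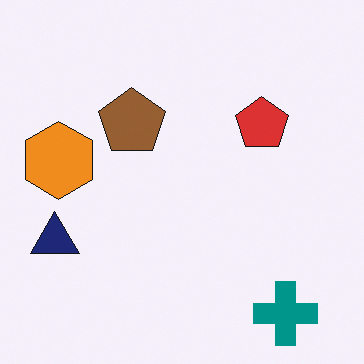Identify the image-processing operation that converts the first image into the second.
This is the original image flipped horizontally (left ↔ right).

The navy triangle is in the right of the first image and the left of the second — shapes on opposite sides of the vertical midline have swapped in a mirror flip.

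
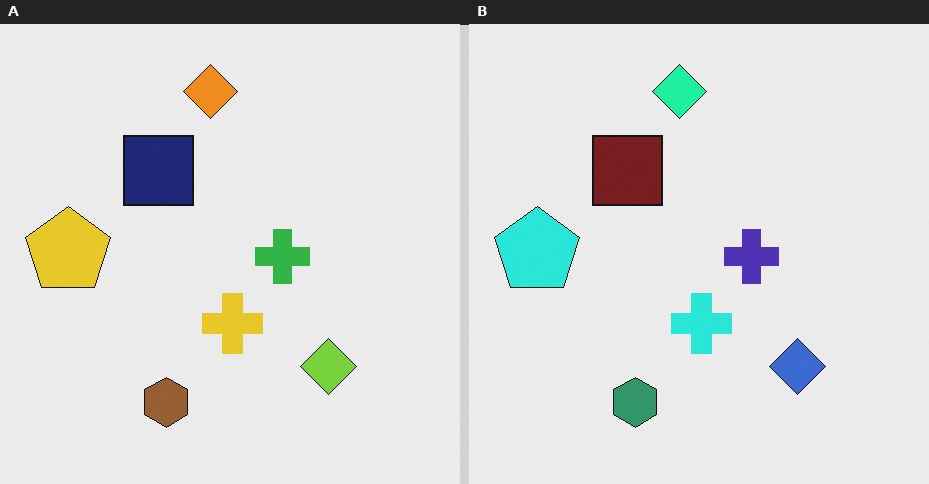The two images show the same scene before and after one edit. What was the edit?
Hue-shifted by a moderate amount.

Every shape's color has rotated by the same amount around the hue wheel — a uniform hue shift.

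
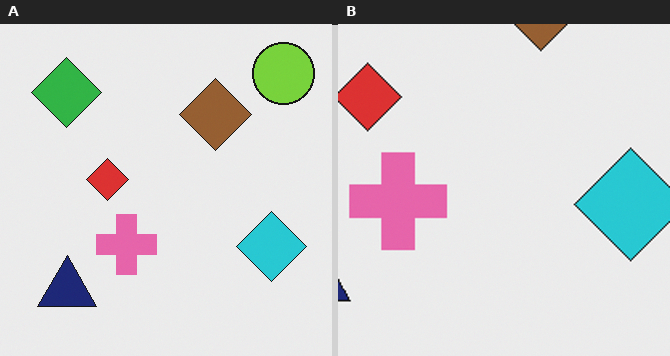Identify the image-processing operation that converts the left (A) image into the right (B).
Cropped to a modestly smaller region and rescaled.

The visible shapes are larger and the field of view is narrower; shapes near the original edges may be partly or wholly outside the frame — a crop-and-rescale.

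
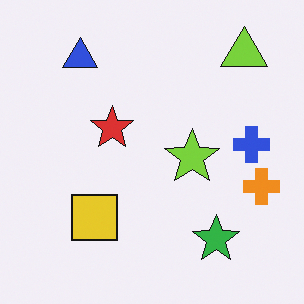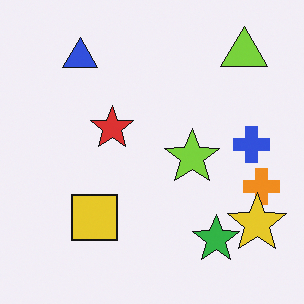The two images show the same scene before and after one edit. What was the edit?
The image was overlaid with an additional yellow star.

A yellow star appears in the second image that is absent from the first.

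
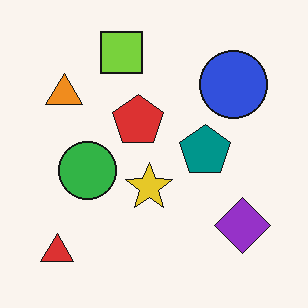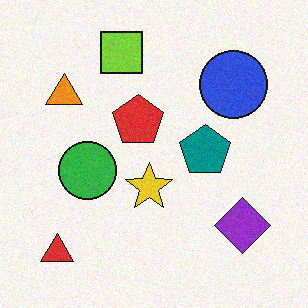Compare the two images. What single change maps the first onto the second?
The image was degraded with a light layer of grain.

Random speckle covers the whole image, including the flat background.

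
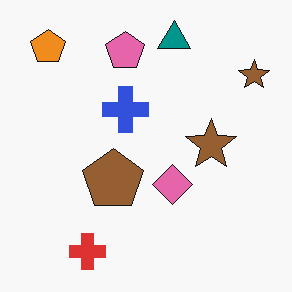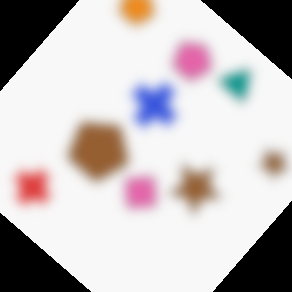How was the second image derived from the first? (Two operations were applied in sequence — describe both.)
It was heavily blurred, then rotated clockwise by a large amount — several tens of degrees.

Shape edges and outlines are uniformly softened across the whole image. Every shape is tilted by the same angle and the image corners show triangular fill wedges — a whole-image rotation by a non-right angle.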